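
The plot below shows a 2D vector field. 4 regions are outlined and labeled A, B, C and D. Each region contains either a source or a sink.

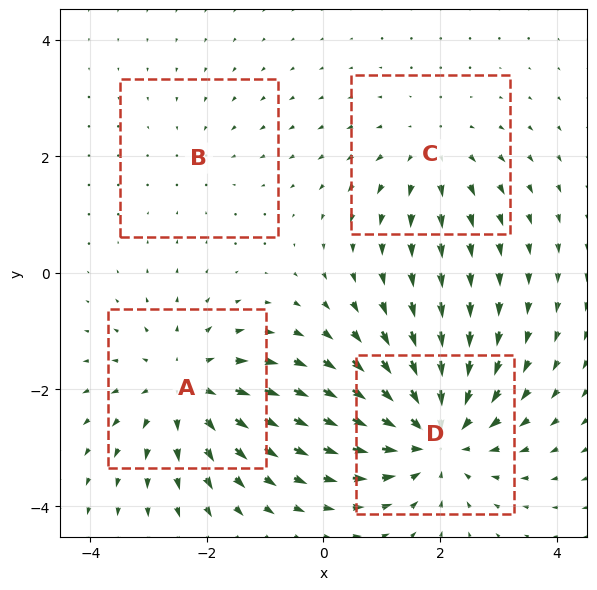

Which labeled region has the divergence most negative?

Divergence at each region's feature centre — A: about +4, B: about -2, C: about +3, D: about -6. Region D is most negative.

D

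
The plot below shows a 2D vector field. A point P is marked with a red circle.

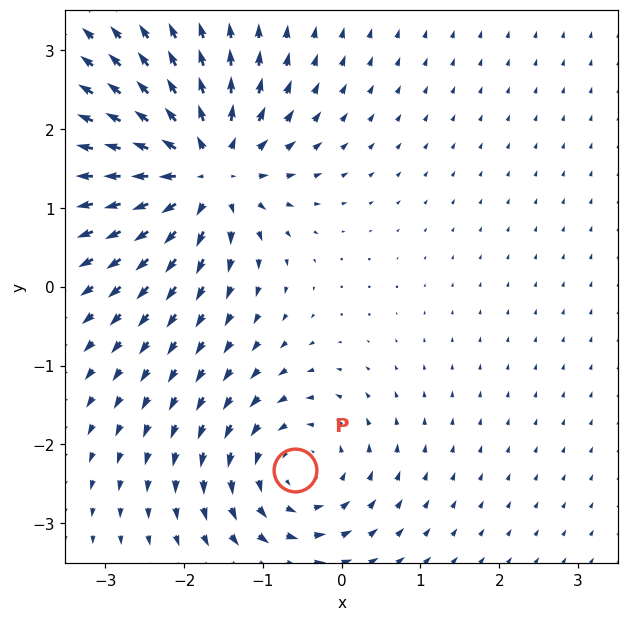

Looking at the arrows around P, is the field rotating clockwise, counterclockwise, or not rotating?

counterclockwise

Near P at (-0.6, -2.3) the arrows circulate counterclockwise. The curl (z-component) there is about +4; positive curl means counterclockwise rotation.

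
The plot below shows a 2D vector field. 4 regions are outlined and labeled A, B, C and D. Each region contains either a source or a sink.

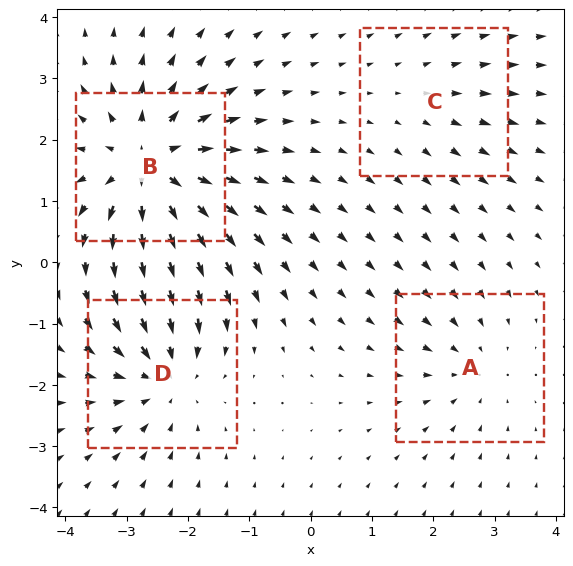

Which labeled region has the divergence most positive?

B

Divergence at each region's feature centre — A: about -3, B: about +7, C: about +2, D: about -5. Region B is most positive.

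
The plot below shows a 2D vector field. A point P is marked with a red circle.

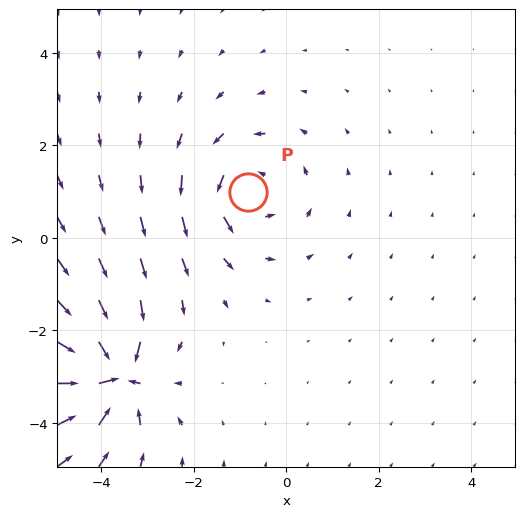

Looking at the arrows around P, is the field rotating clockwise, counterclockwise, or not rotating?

Near P at (-0.8, 1.0) the arrows circulate counterclockwise. The curl (z-component) there is about +3; positive curl means counterclockwise rotation.

counterclockwise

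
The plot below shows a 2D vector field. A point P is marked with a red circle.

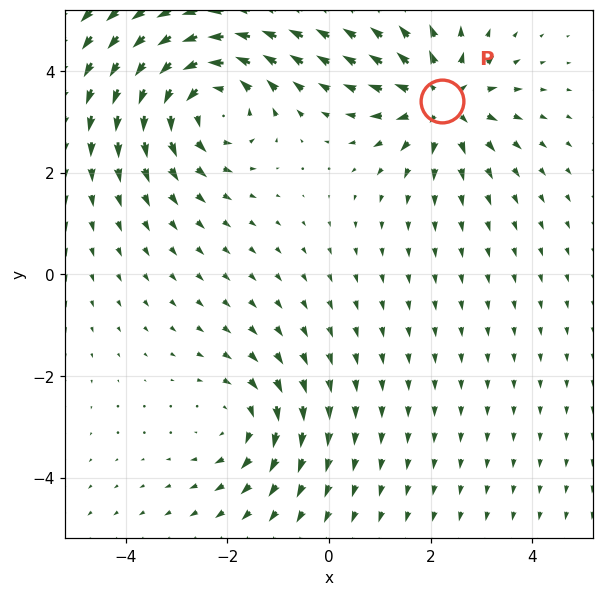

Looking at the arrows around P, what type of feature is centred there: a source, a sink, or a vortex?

source

At P (2.2, 3.4) the arrows spread outward. Divergence about +4, curl ≈0 — positive divergence with near-zero curl is a source.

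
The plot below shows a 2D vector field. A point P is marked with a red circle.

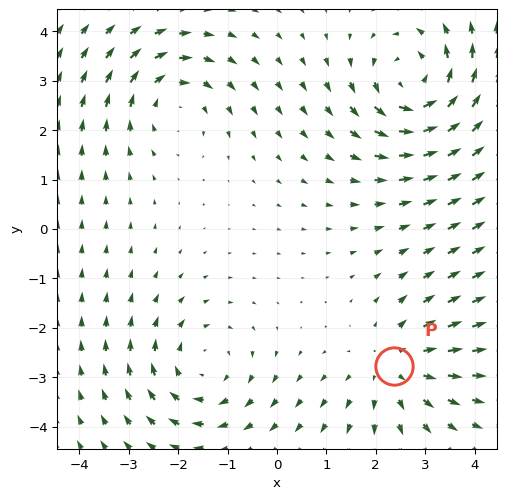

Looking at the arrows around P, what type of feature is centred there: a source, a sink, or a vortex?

At P (2.4, -2.8) the arrows spread outward. Divergence about +3, curl ≈0 — positive divergence with near-zero curl is a source.

source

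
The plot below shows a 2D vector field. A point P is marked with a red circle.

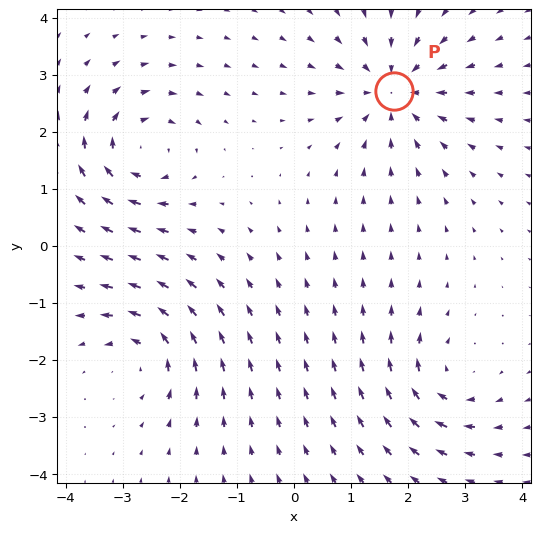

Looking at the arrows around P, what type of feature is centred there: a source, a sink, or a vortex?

sink

At P (1.8, 2.7) the arrows converge inward. Divergence about -5, curl ≈0 — negative divergence with near-zero curl is a sink.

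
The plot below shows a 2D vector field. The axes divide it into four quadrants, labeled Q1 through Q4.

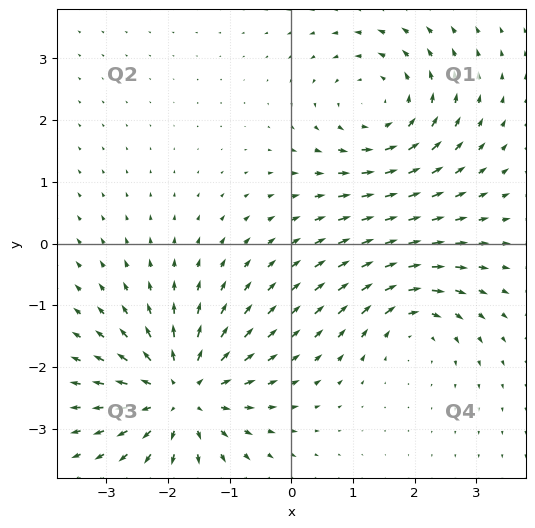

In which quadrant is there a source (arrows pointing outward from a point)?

Q3

The source sits at approximately (-1.8, -2.4), which lies in quadrant Q3. The divergence there is about +5, positive as expected for a source.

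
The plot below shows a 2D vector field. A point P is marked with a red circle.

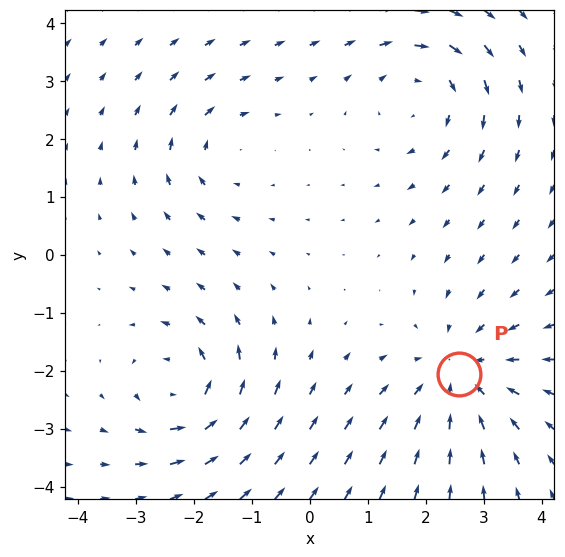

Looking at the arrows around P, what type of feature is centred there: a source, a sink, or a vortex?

At P (2.6, -2.1) the arrows converge inward. Divergence about -4, curl ≈0 — negative divergence with near-zero curl is a sink.

sink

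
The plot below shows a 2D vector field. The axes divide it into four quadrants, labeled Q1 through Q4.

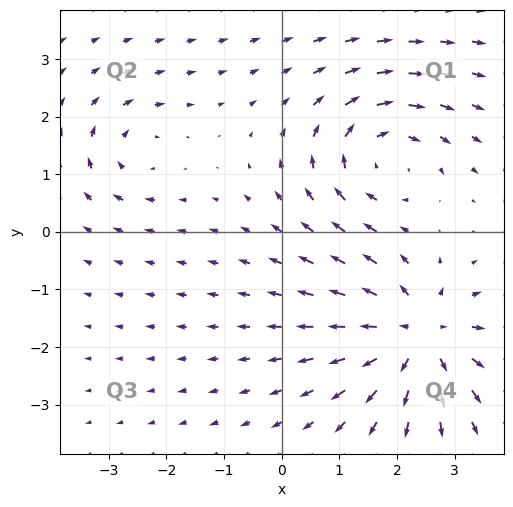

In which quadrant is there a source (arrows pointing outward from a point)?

The source sits at approximately (2.4, -1.8), which lies in quadrant Q4. The divergence there is about +5, positive as expected for a source.

Q4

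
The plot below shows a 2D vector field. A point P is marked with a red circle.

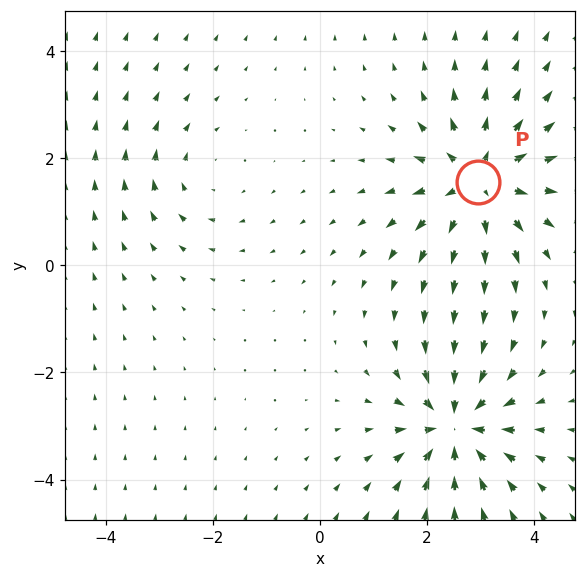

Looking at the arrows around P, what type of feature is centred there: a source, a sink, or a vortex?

source

At P (3.0, 1.6) the arrows spread outward. Divergence about +5, curl ≈0 — positive divergence with near-zero curl is a source.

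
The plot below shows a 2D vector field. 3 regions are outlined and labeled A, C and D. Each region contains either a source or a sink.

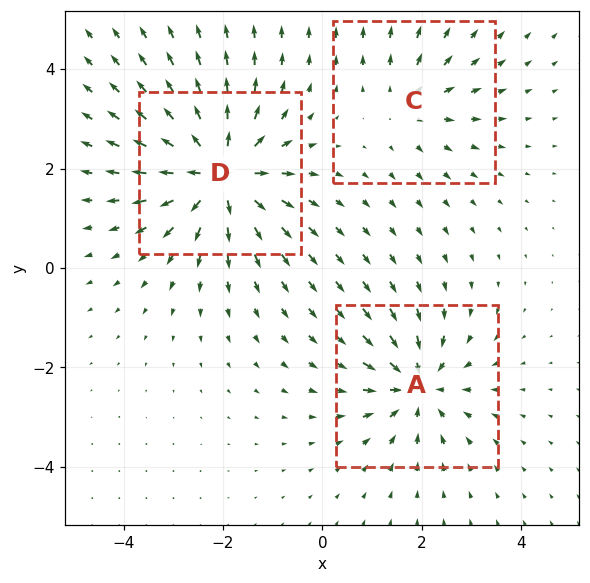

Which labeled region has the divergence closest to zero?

C

Divergence at each region's feature centre — A: about -4, C: about +2, D: about +5. Region C is closest to zero.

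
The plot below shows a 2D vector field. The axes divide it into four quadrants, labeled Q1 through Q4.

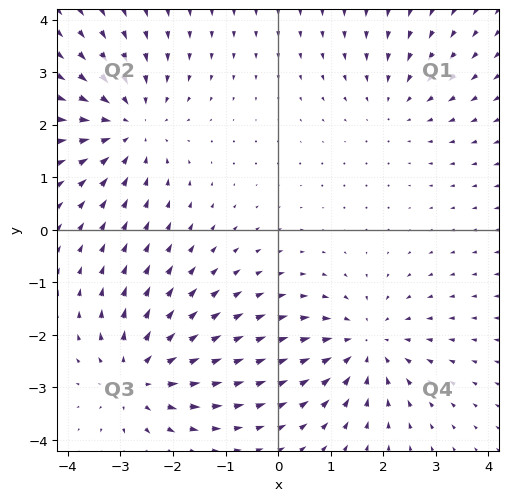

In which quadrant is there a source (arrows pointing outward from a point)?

The source sits at approximately (-2.6, -2.8), which lies in quadrant Q3. The divergence there is about +5, positive as expected for a source.

Q3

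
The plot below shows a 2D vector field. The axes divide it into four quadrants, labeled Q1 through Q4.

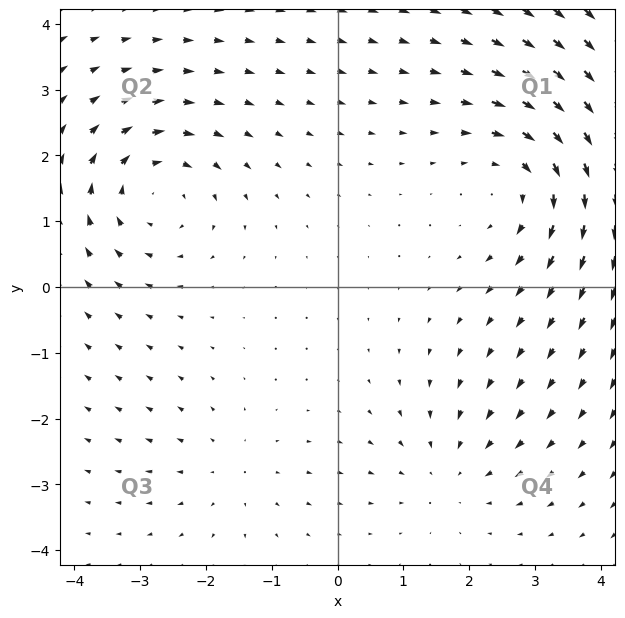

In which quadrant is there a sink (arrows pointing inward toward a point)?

Q4

The sink sits at approximately (1.7, -2.8), which lies in quadrant Q4. The divergence there is about -3, negative as expected for a sink.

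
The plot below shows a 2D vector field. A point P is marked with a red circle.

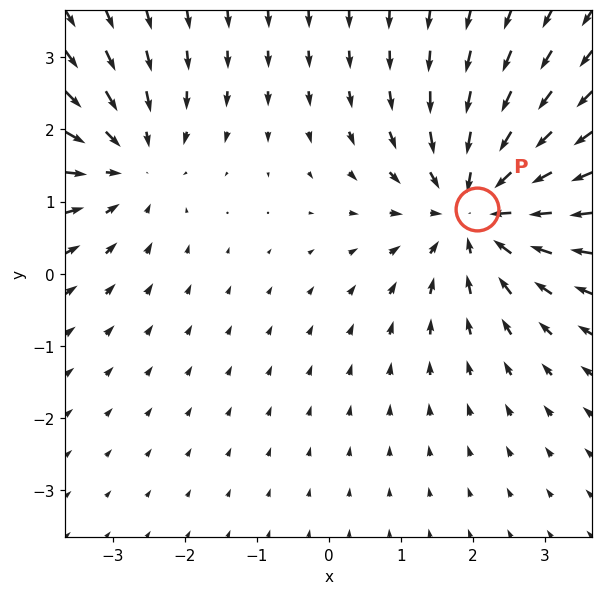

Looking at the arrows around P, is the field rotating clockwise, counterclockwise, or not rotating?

Near P at (2.0, 0.9) the arrows show no circulation. The curl there is ≈0.

not rotating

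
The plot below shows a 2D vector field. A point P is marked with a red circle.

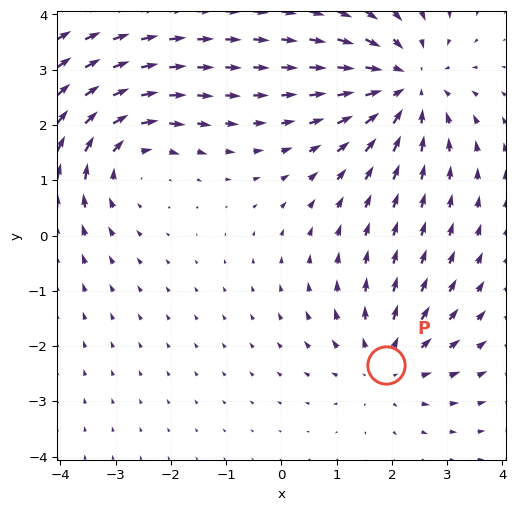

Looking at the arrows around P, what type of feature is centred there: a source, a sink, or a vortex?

At P (1.9, -2.3) the arrows spread outward. Divergence about +3, curl ≈0 — positive divergence with near-zero curl is a source.

source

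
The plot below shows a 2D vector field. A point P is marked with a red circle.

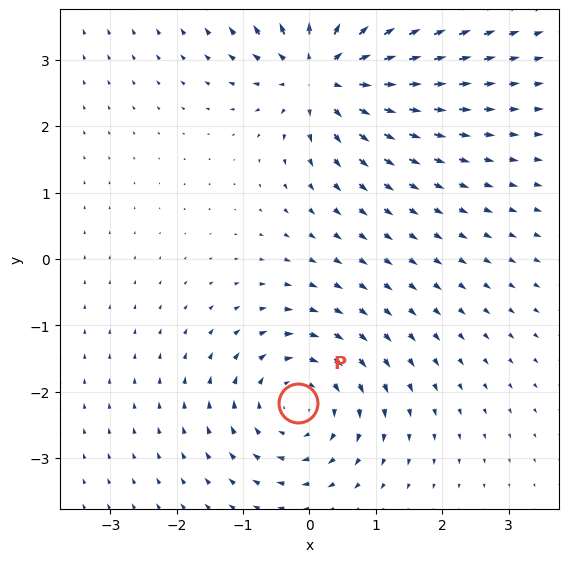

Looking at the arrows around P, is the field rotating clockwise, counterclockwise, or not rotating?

clockwise

Near P at (-0.2, -2.2) the arrows circulate clockwise. The curl (z-component) there is about -4; negative curl means clockwise rotation.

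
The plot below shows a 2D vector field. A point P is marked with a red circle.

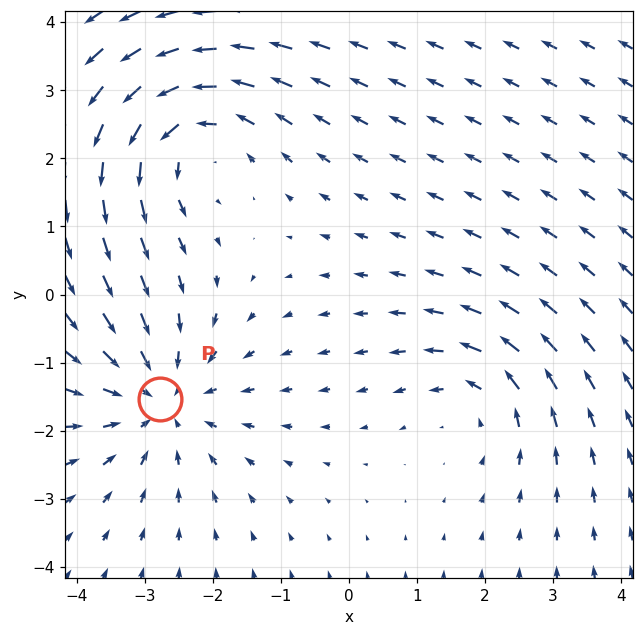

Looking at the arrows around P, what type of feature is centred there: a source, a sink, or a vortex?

sink

At P (-2.8, -1.5) the arrows converge inward. Divergence about -4, curl ≈0 — negative divergence with near-zero curl is a sink.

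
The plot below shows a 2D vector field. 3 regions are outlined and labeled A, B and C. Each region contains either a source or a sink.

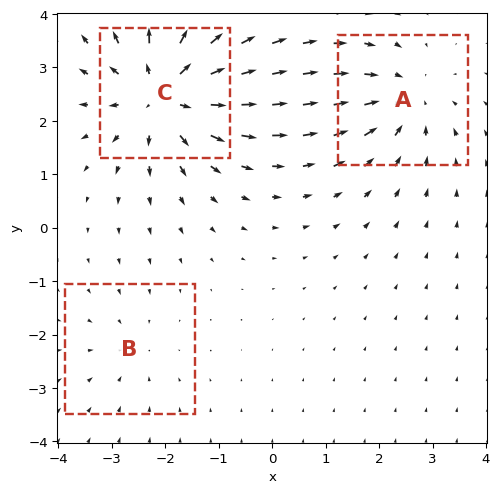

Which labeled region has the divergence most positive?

Divergence at each region's feature centre — A: about -3, B: about -2, C: about +5. Region C is most positive.

C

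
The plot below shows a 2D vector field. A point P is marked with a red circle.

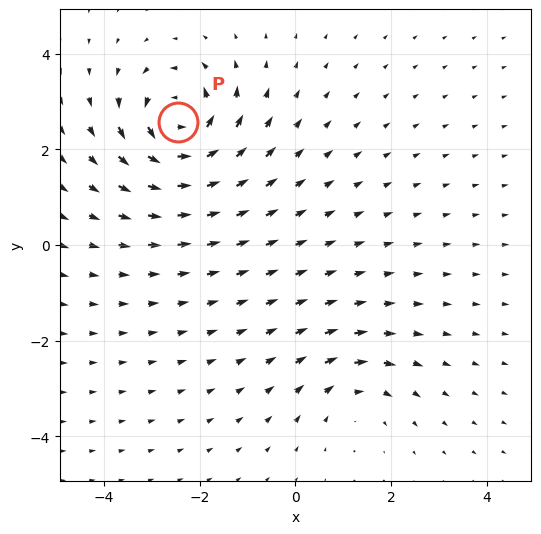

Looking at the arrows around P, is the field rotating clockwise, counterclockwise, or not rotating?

Near P at (-2.4, 2.6) the arrows circulate counterclockwise. The curl (z-component) there is about +6; positive curl means counterclockwise rotation.

counterclockwise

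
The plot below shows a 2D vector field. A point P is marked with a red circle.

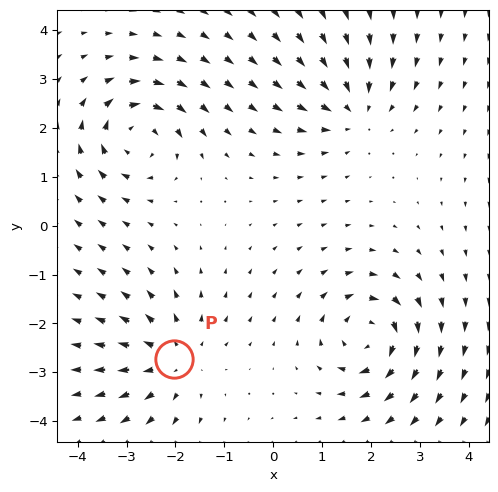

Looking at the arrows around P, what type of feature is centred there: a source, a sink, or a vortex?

source

At P (-2.0, -2.7) the arrows spread outward. Divergence about +4, curl ≈0 — positive divergence with near-zero curl is a source.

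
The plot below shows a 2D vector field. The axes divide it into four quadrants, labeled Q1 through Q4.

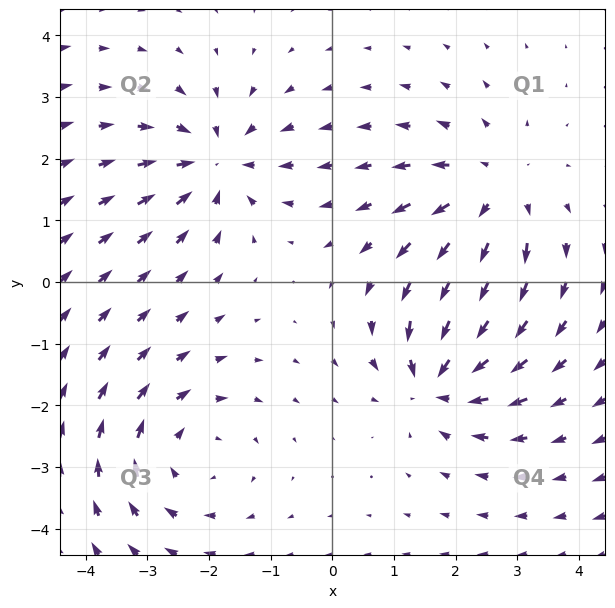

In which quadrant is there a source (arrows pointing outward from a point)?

Q1

The source sits at approximately (2.6, 1.4), which lies in quadrant Q1. The divergence there is about +4, positive as expected for a source.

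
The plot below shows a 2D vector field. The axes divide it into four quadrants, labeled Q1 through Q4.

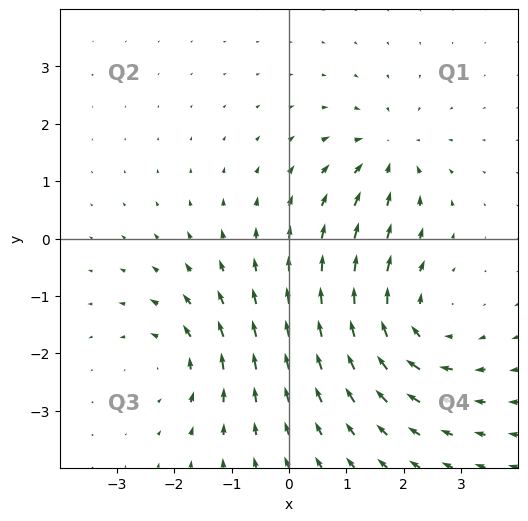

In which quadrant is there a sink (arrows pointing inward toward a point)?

The sink sits at approximately (1.7, 1.5), which lies in quadrant Q1. The divergence there is about -4, negative as expected for a sink.

Q1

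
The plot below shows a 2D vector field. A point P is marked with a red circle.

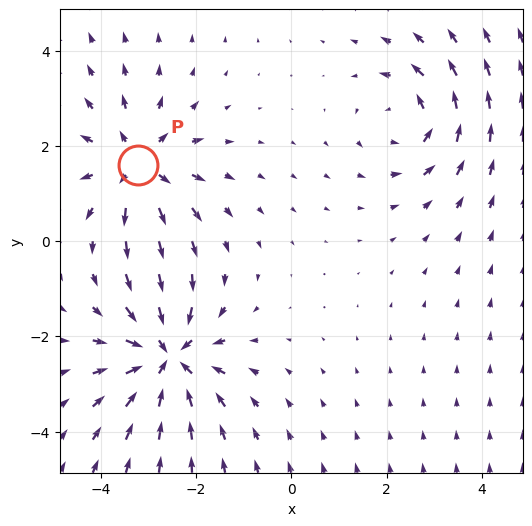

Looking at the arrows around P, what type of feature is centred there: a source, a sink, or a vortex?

At P (-3.2, 1.6) the arrows spread outward. Divergence about +4, curl ≈0 — positive divergence with near-zero curl is a source.

source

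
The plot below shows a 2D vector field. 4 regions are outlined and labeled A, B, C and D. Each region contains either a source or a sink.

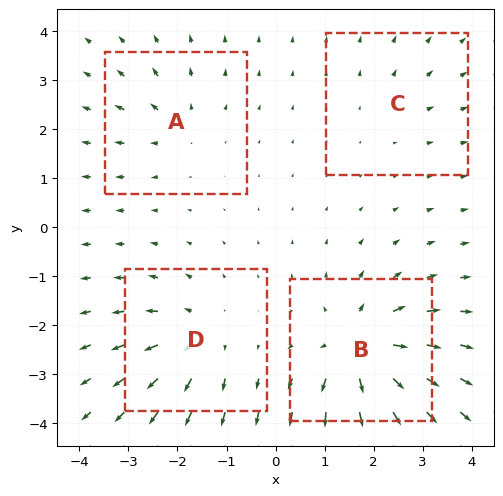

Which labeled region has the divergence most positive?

Divergence at each region's feature centre — A: about +3, B: about +7, C: about +2, D: about +5. Region B is most positive.

B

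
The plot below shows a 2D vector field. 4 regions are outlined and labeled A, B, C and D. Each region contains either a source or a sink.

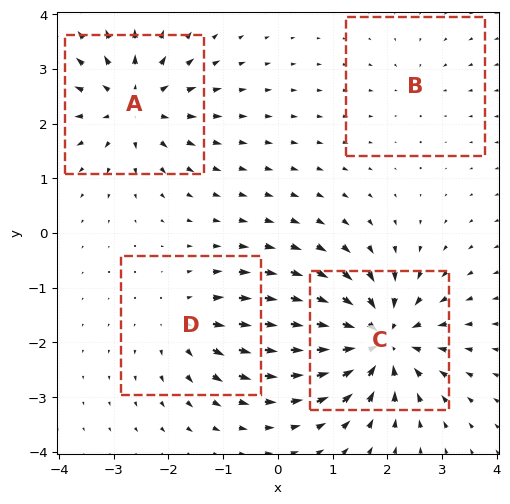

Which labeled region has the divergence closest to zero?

Divergence at each region's feature centre — A: about +6, B: about -2, C: about -8, D: about +4. Region B is closest to zero.

B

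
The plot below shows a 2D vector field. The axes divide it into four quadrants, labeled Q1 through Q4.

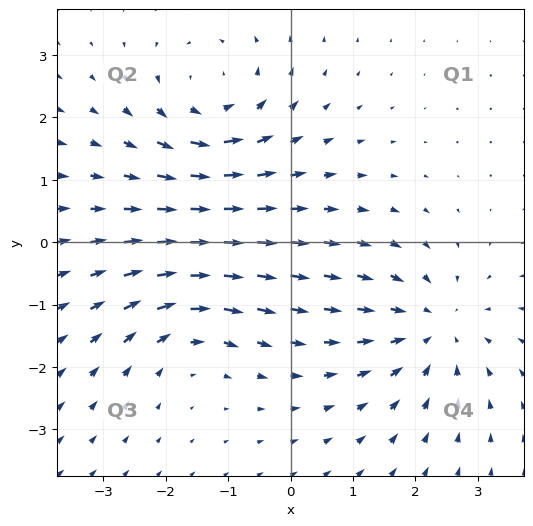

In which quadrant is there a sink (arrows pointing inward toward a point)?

The sink sits at approximately (2.3, -1.4), which lies in quadrant Q4. The divergence there is about -4, negative as expected for a sink.

Q4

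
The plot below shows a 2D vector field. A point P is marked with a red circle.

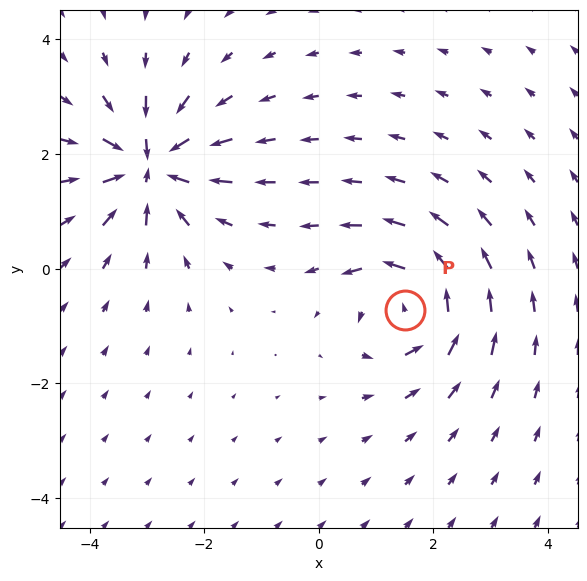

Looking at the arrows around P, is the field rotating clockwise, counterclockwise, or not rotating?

Near P at (1.5, -0.7) the arrows circulate counterclockwise. The curl (z-component) there is about +5; positive curl means counterclockwise rotation.

counterclockwise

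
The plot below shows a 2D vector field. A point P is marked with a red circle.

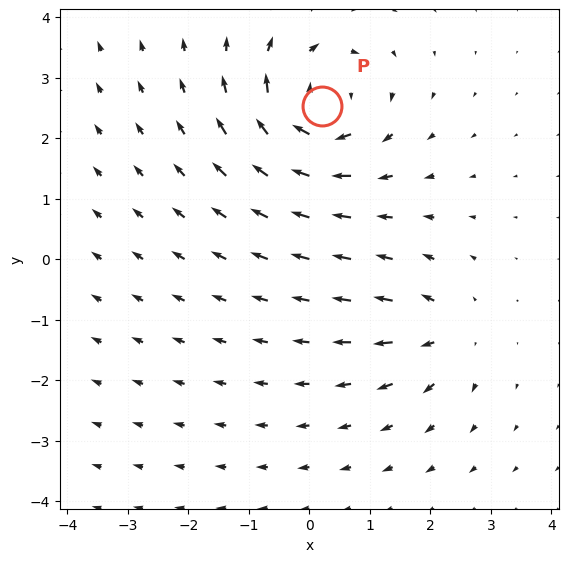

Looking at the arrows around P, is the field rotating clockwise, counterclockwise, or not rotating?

clockwise

Near P at (0.2, 2.5) the arrows circulate clockwise. The curl (z-component) there is about -6; negative curl means clockwise rotation.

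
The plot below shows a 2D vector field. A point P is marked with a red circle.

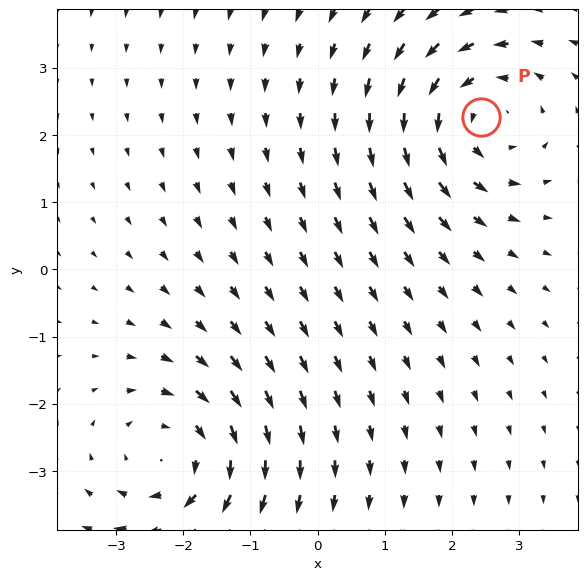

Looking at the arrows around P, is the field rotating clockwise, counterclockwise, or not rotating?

Near P at (2.4, 2.3) the arrows circulate counterclockwise. The curl (z-component) there is about +3; positive curl means counterclockwise rotation.

counterclockwise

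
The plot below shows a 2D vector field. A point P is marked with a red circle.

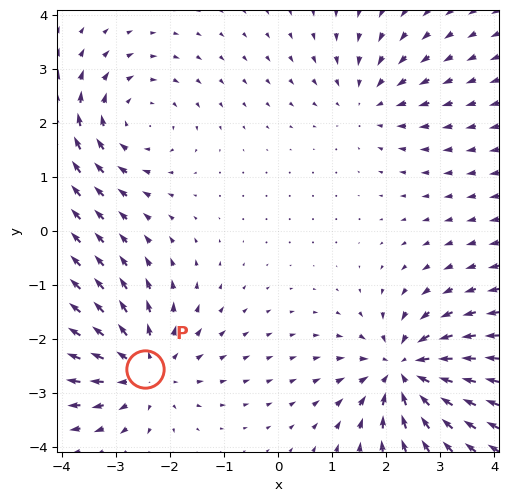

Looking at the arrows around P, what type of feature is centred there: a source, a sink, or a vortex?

source

At P (-2.5, -2.6) the arrows spread outward. Divergence about +4, curl ≈0 — positive divergence with near-zero curl is a source.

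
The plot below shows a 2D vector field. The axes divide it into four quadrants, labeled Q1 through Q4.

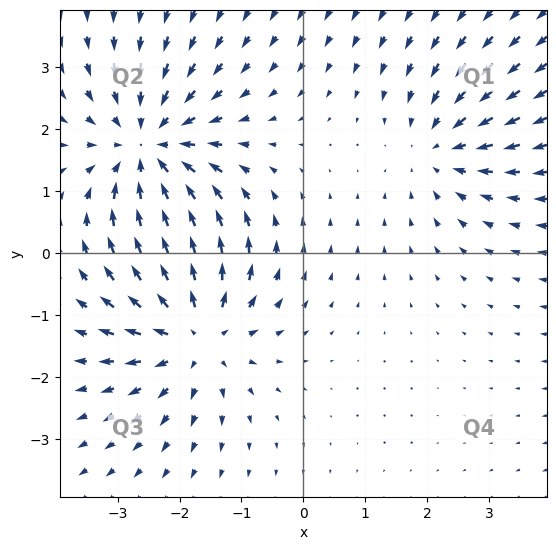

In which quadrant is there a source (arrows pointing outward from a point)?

Q3

The source sits at approximately (-1.7, -1.3), which lies in quadrant Q3. The divergence there is about +4, positive as expected for a source.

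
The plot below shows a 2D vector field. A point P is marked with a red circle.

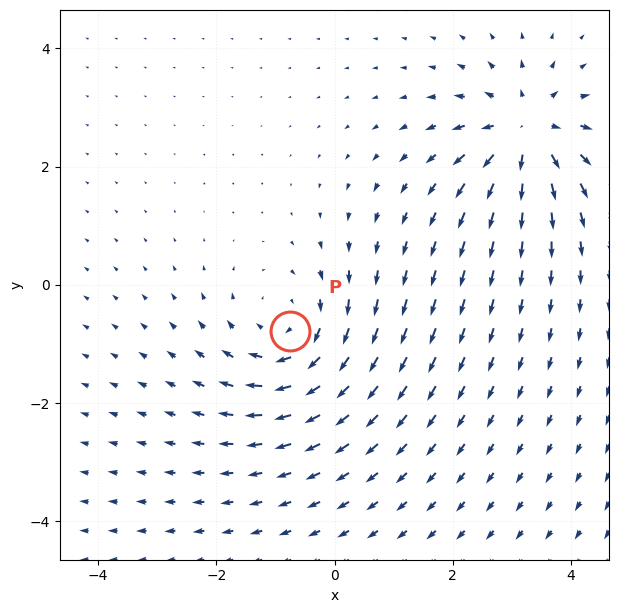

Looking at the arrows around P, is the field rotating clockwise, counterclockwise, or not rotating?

Near P at (-0.7, -0.8) the arrows circulate clockwise. The curl (z-component) there is about -4; negative curl means clockwise rotation.

clockwise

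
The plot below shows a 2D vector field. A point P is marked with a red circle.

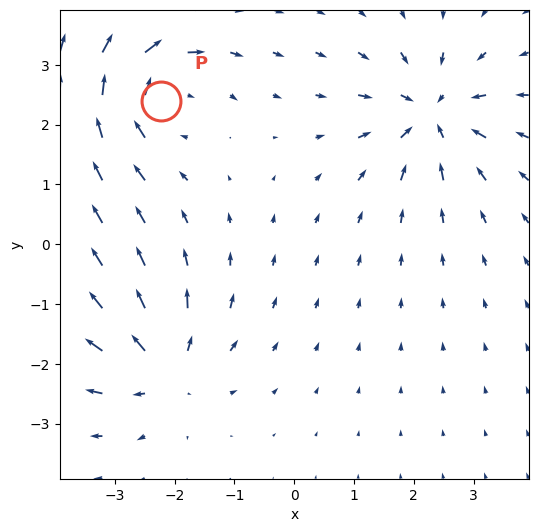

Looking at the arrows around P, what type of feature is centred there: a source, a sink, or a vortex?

At P (-2.2, 2.4) the arrows circulate clockwise. Divergence ≈0, curl about -6 — near-zero divergence with nonzero curl is a vortex.

vortex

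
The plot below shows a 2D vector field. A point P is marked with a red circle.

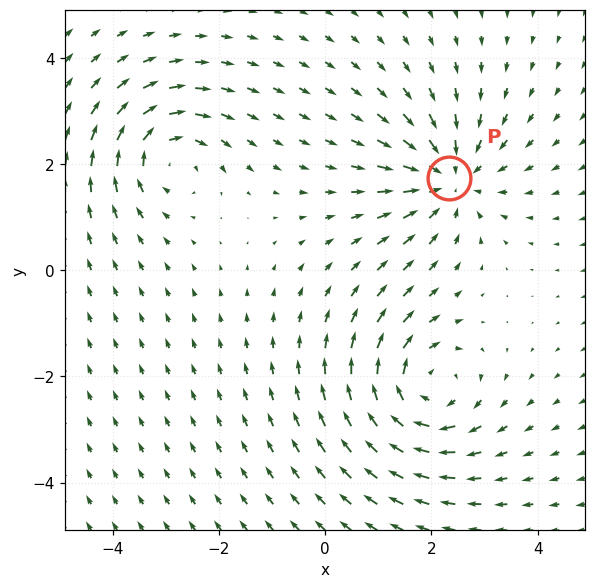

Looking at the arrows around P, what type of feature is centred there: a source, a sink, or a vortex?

sink

At P (2.3, 1.7) the arrows converge inward. Divergence about -5, curl ≈0 — negative divergence with near-zero curl is a sink.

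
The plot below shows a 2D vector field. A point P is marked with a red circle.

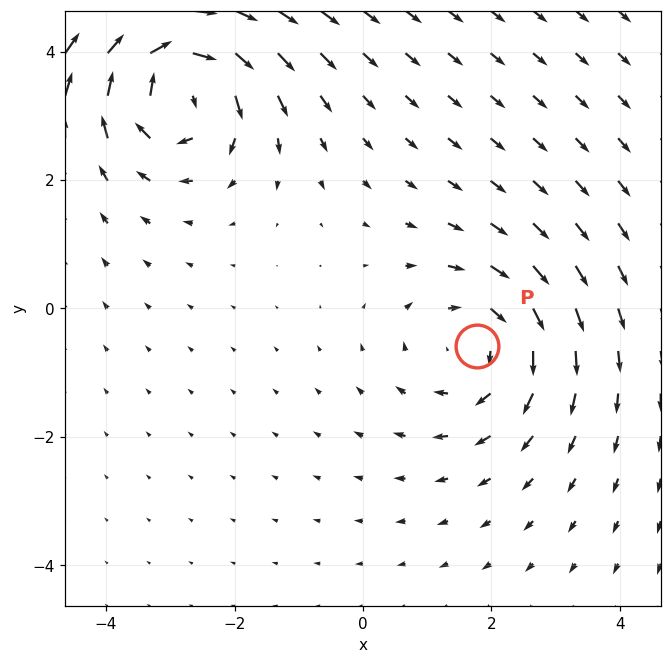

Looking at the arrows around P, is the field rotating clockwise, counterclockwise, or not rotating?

clockwise

Near P at (1.8, -0.6) the arrows circulate clockwise. The curl (z-component) there is about -2; negative curl means clockwise rotation.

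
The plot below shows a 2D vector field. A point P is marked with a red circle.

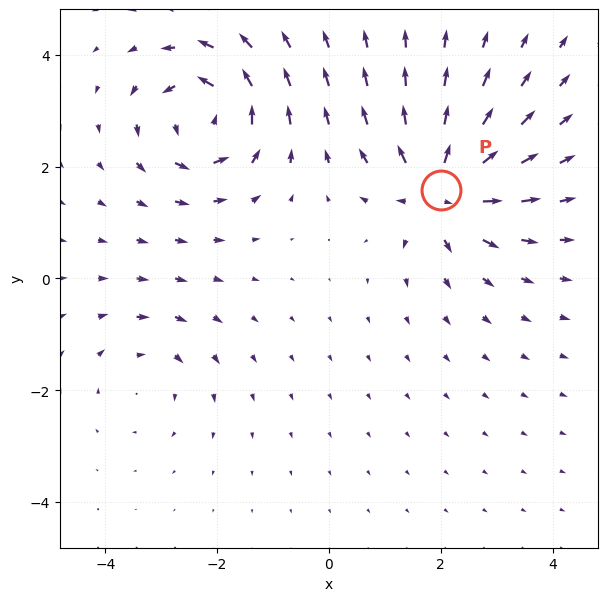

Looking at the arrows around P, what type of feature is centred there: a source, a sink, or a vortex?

source

At P (2.0, 1.6) the arrows spread outward. Divergence about +7, curl ≈0 — positive divergence with near-zero curl is a source.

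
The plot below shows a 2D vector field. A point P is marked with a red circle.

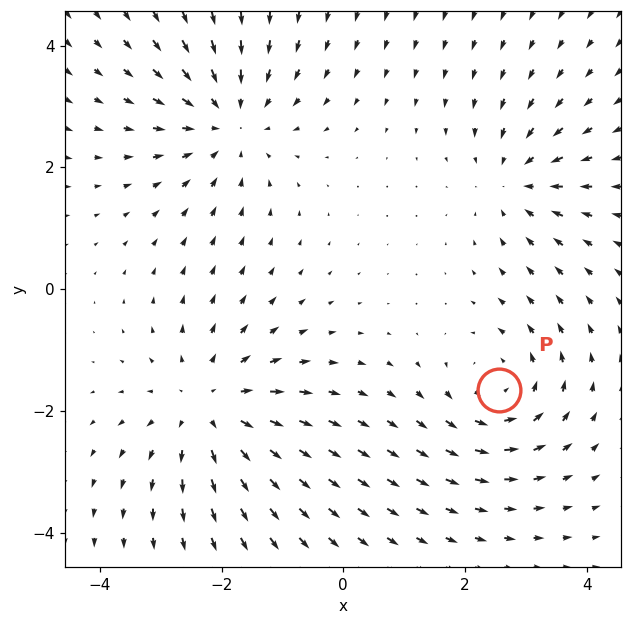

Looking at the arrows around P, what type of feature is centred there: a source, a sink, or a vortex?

vortex

At P (2.6, -1.7) the arrows circulate counterclockwise. Divergence ≈0, curl about +4 — near-zero divergence with nonzero curl is a vortex.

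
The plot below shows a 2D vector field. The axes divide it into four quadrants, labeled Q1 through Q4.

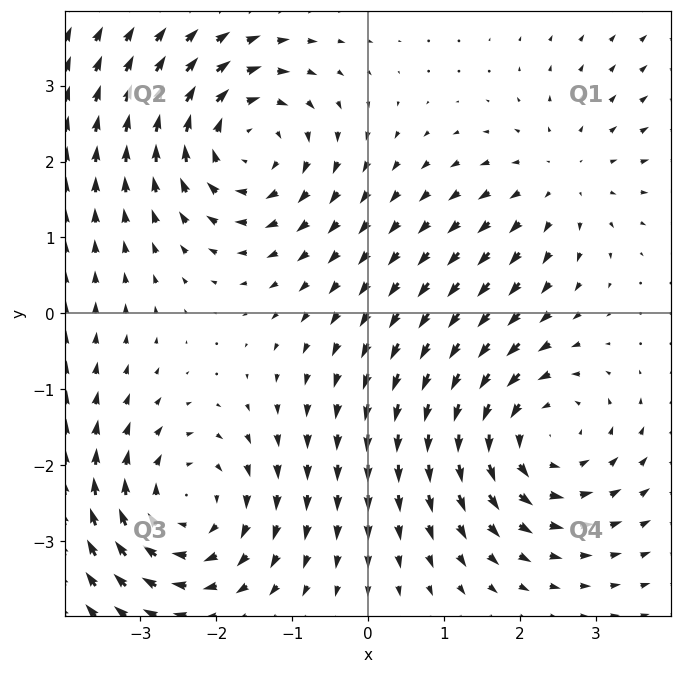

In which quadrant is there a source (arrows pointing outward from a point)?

Q1

The source sits at approximately (2.6, 1.8), which lies in quadrant Q1. The divergence there is about +2, positive as expected for a source.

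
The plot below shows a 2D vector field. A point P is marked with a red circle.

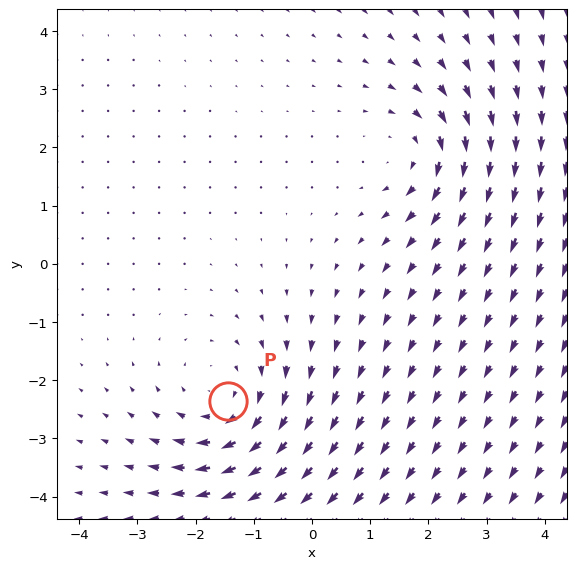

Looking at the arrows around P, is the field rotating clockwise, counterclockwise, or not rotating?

Near P at (-1.4, -2.4) the arrows circulate clockwise. The curl (z-component) there is about -3; negative curl means clockwise rotation.

clockwise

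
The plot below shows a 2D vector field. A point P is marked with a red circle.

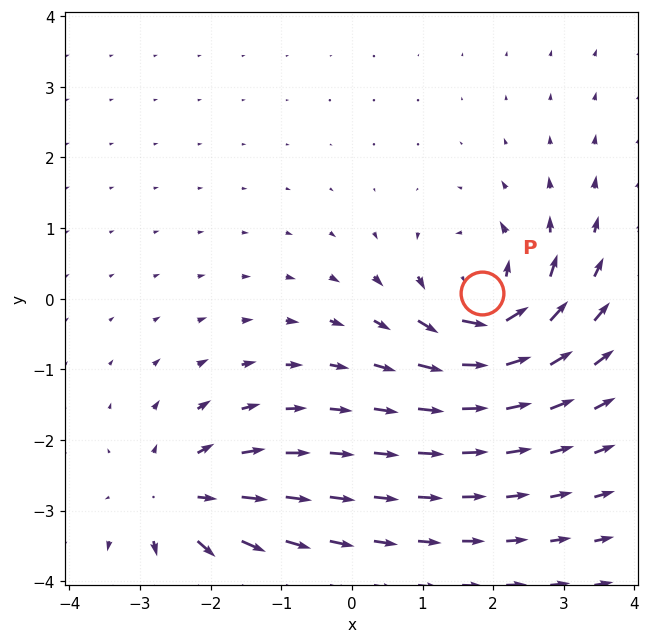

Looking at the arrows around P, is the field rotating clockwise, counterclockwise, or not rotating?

Near P at (1.8, 0.1) the arrows circulate counterclockwise. The curl (z-component) there is about +5; positive curl means counterclockwise rotation.

counterclockwise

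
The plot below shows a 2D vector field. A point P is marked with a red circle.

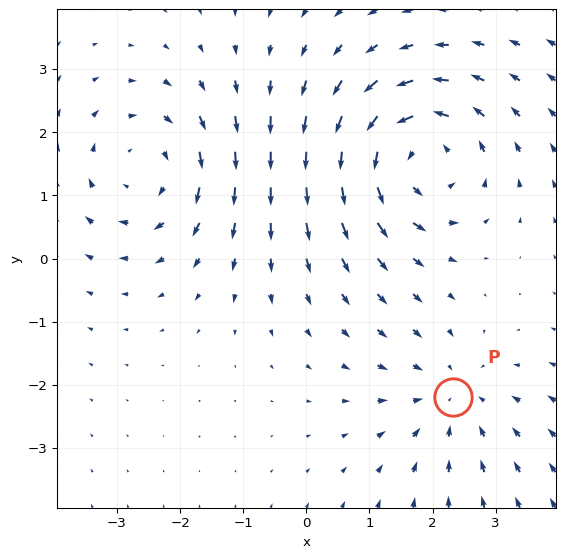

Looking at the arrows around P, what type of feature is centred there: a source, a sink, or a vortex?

At P (2.3, -2.2) the arrows converge inward. Divergence about -2, curl ≈0 — negative divergence with near-zero curl is a sink.

sink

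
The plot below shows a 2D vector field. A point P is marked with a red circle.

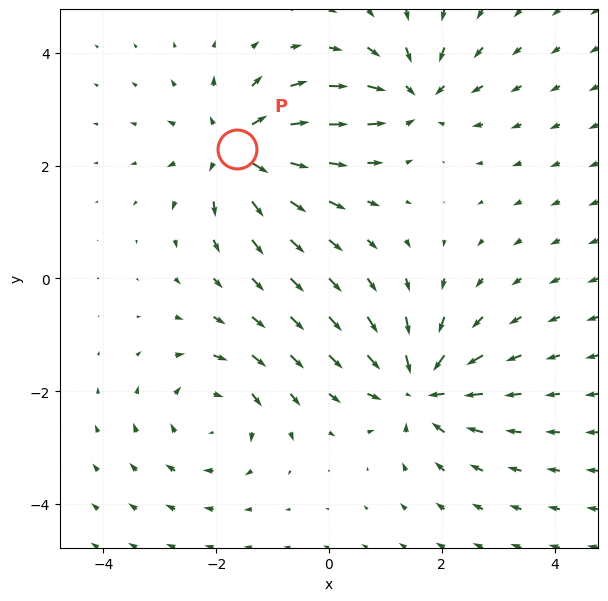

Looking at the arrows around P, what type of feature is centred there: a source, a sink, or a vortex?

At P (-1.6, 2.3) the arrows spread outward. Divergence about +6, curl ≈0 — positive divergence with near-zero curl is a source.

source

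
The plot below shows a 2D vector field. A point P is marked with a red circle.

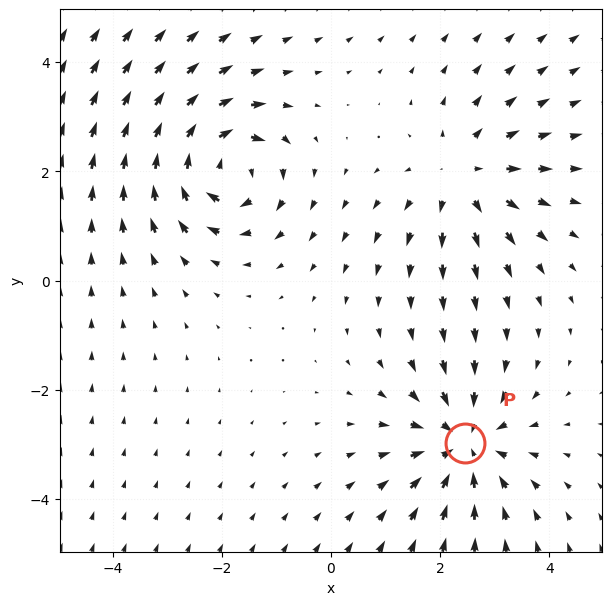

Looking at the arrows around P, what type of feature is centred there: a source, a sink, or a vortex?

At P (2.5, -3.0) the arrows converge inward. Divergence about -4, curl ≈0 — negative divergence with near-zero curl is a sink.

sink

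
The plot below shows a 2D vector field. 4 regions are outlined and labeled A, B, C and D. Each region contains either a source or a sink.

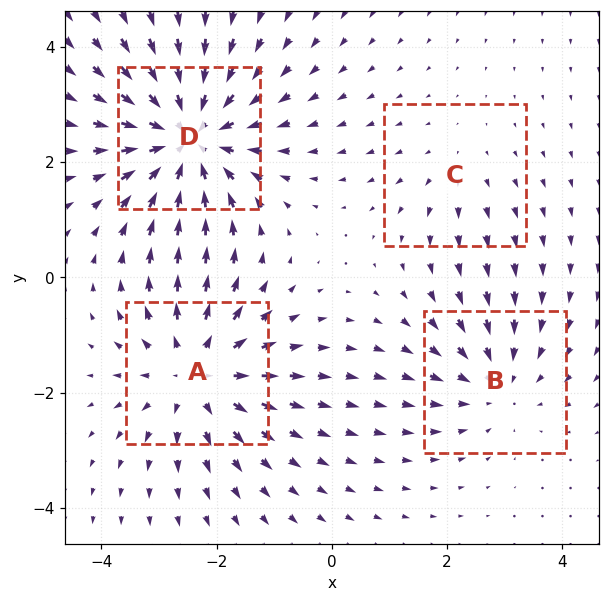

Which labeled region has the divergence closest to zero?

Divergence at each region's feature centre — A: about +4, B: about -3, C: about +2, D: about -6. Region C is closest to zero.

C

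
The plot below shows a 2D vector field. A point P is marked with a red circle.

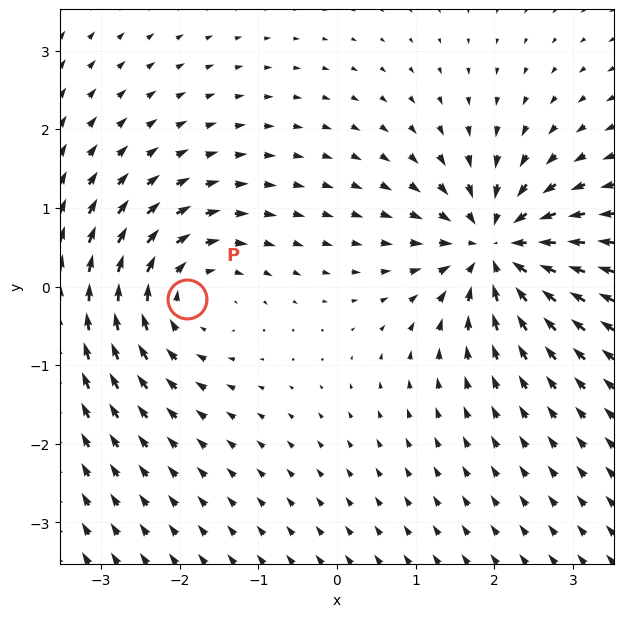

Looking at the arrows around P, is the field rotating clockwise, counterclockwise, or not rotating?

Near P at (-1.9, -0.2) the arrows circulate clockwise. The curl (z-component) there is about -4; negative curl means clockwise rotation.

clockwise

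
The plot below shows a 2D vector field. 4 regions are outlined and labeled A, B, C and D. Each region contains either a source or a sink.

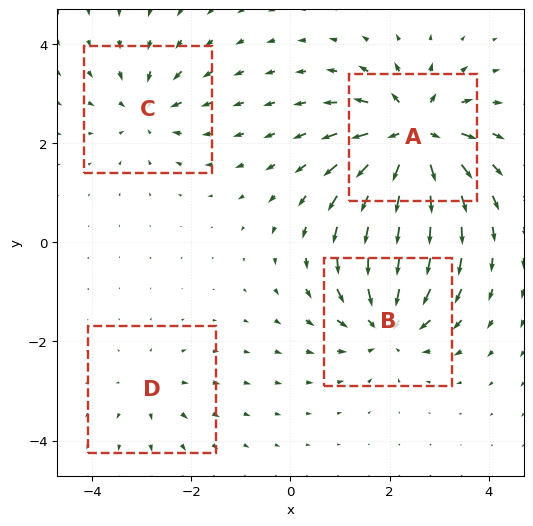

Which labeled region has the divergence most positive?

Divergence at each region's feature centre — A: about +8, B: about -6, C: about -4, D: about +3. Region A is most positive.

A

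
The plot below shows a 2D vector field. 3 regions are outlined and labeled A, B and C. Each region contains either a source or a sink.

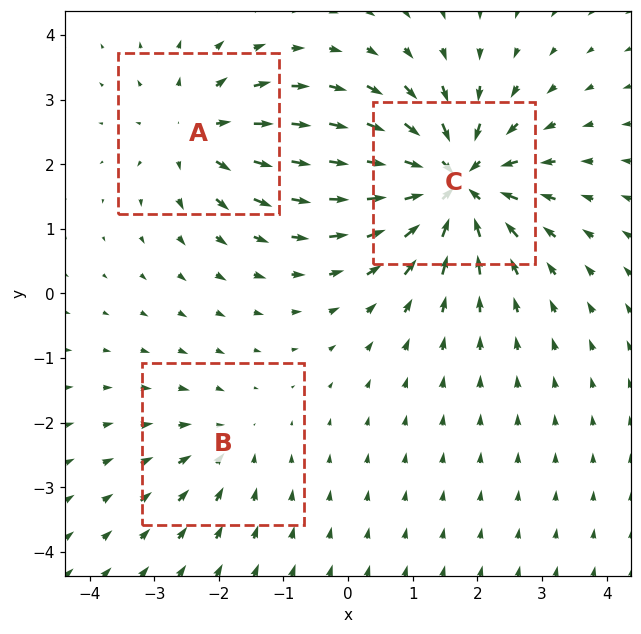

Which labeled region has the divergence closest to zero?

Divergence at each region's feature centre — A: about +3, B: about -2, C: about -6. Region B is closest to zero.

B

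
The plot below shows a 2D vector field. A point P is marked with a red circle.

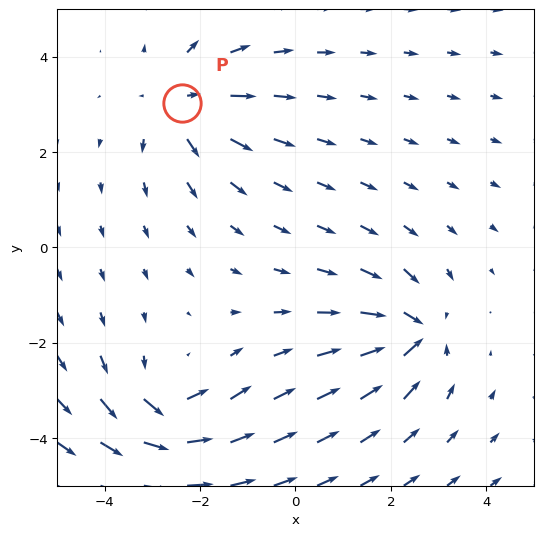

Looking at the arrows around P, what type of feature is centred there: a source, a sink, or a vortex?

source

At P (-2.4, 3.0) the arrows spread outward. Divergence about +3, curl ≈0 — positive divergence with near-zero curl is a source.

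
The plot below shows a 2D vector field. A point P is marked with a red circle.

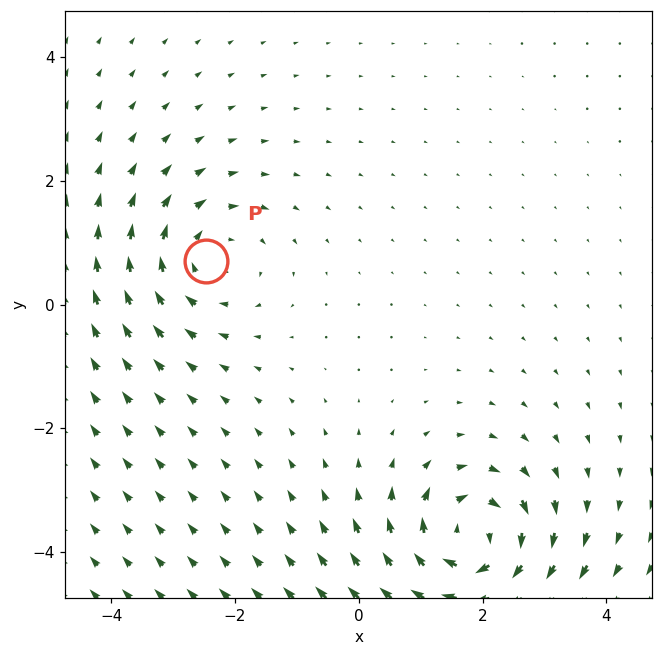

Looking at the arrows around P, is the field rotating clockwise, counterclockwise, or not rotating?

clockwise

Near P at (-2.5, 0.7) the arrows circulate clockwise. The curl (z-component) there is about -3; negative curl means clockwise rotation.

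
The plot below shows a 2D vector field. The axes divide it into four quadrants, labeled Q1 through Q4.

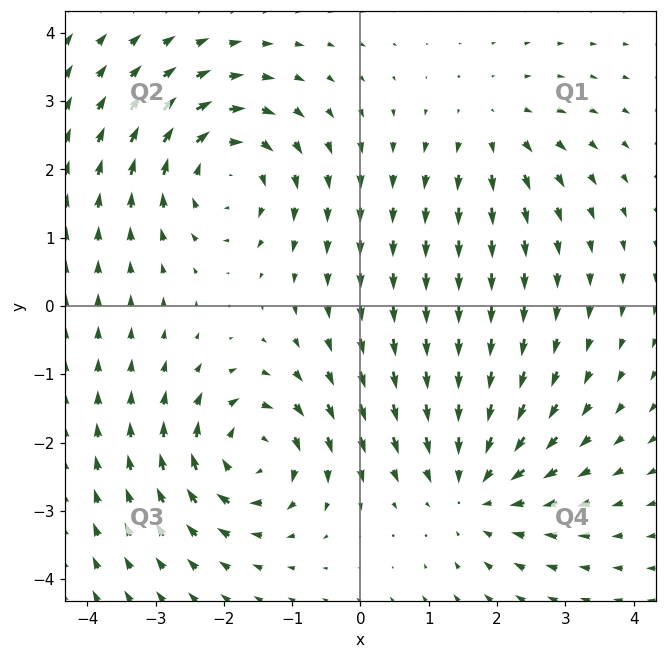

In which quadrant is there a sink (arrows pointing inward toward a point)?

The sink sits at approximately (1.7, -2.7), which lies in quadrant Q4. The divergence there is about -4, negative as expected for a sink.

Q4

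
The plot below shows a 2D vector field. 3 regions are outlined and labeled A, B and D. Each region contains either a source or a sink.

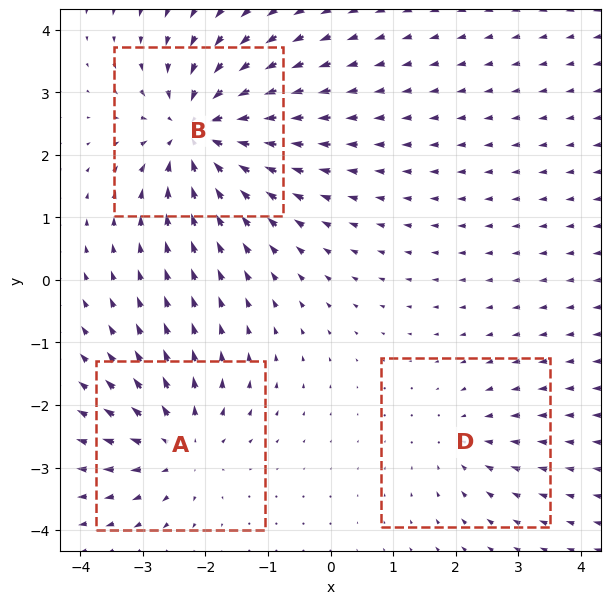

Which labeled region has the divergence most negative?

Divergence at each region's feature centre — A: about +4, B: about -6, D: about -2. Region B is most negative.

B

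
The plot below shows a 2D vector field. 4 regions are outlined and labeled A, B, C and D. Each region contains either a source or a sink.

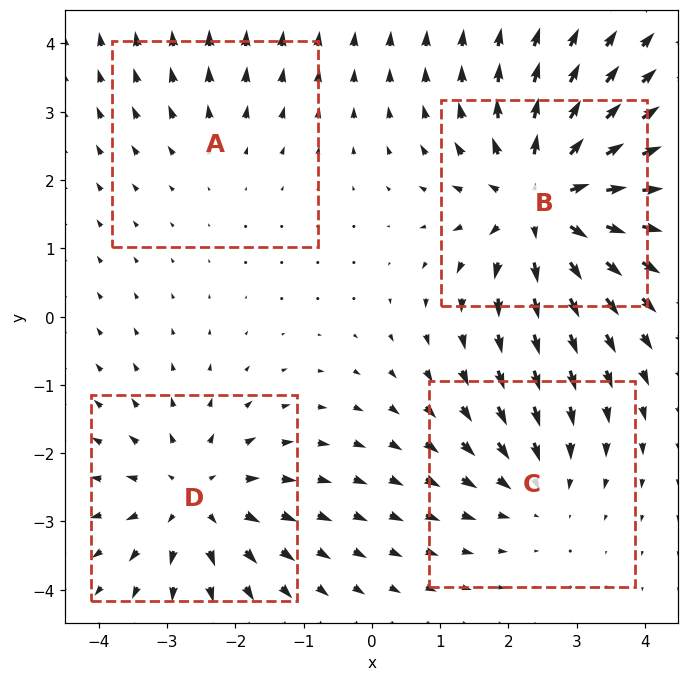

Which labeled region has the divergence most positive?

B

Divergence at each region's feature centre — A: about +2, B: about +7, C: about -3, D: about +4. Region B is most positive.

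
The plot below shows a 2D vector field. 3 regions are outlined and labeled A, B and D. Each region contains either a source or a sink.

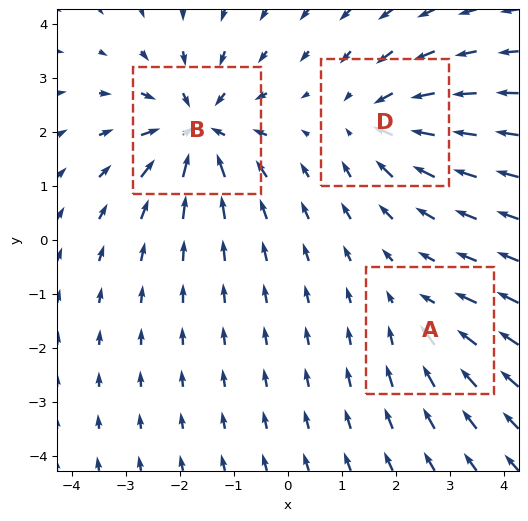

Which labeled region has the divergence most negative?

B

Divergence at each region's feature centre — A: about -2, B: about -5, D: about -4. Region B is most negative.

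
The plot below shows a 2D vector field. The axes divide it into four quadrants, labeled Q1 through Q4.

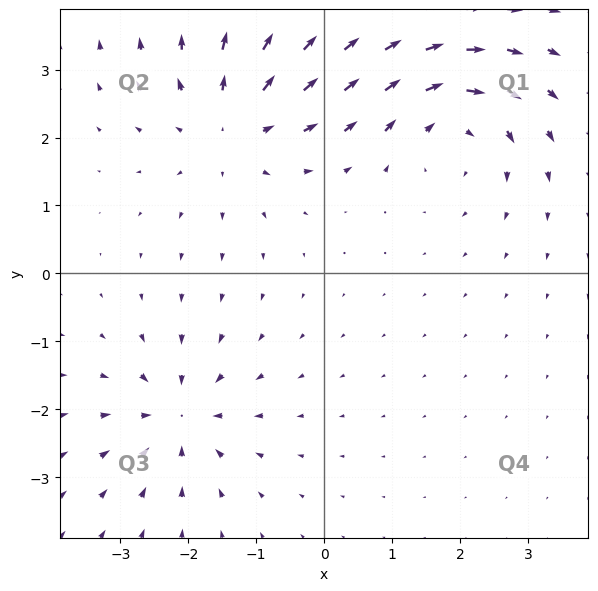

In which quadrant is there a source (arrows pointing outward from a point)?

The source sits at approximately (-1.3, 2.2), which lies in quadrant Q2. The divergence there is about +4, positive as expected for a source.

Q2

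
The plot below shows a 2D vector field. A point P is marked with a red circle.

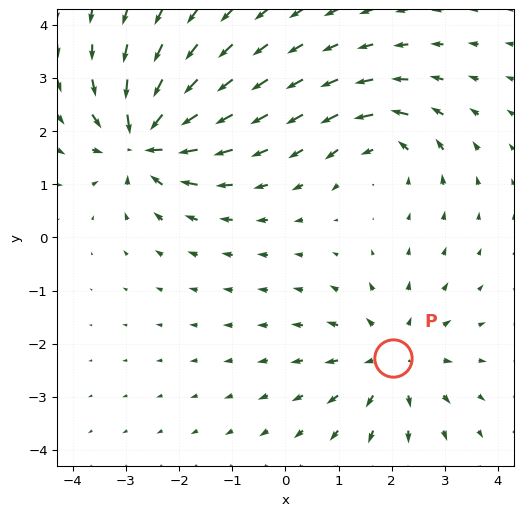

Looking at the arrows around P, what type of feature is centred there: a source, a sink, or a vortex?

At P (2.0, -2.3) the arrows spread outward. Divergence about +4, curl ≈0 — positive divergence with near-zero curl is a source.

source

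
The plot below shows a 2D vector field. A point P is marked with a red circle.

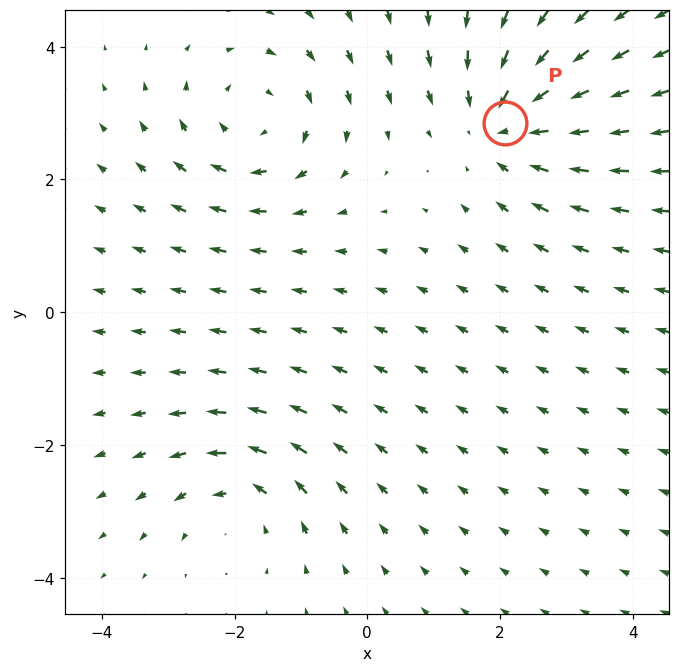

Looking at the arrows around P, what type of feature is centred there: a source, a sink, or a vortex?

sink

At P (2.1, 2.8) the arrows converge inward. Divergence about -4, curl ≈0 — negative divergence with near-zero curl is a sink.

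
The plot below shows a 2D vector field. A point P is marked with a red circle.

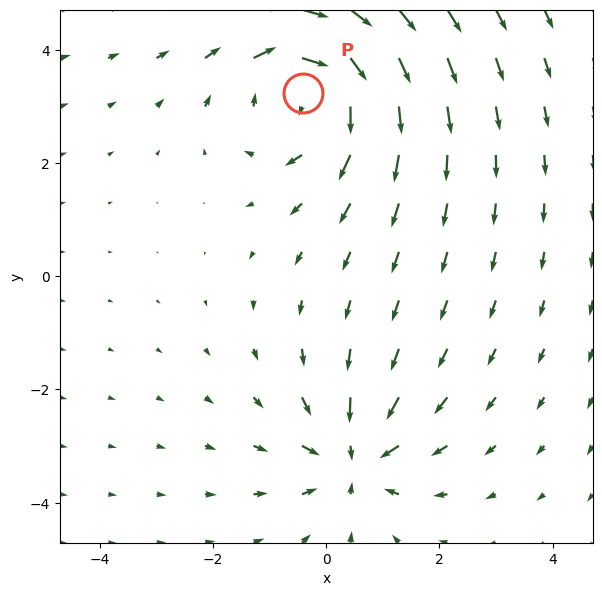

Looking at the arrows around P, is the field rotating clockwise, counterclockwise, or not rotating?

Near P at (-0.4, 3.2) the arrows circulate clockwise. The curl (z-component) there is about -3; negative curl means clockwise rotation.

clockwise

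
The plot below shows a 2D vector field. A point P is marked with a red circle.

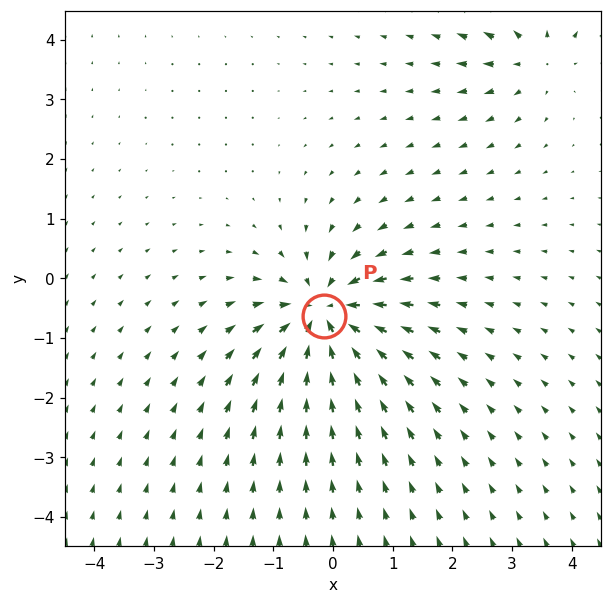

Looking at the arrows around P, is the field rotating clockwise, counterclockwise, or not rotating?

Near P at (-0.1, -0.6) the arrows show no circulation. The curl there is ≈0.

not rotating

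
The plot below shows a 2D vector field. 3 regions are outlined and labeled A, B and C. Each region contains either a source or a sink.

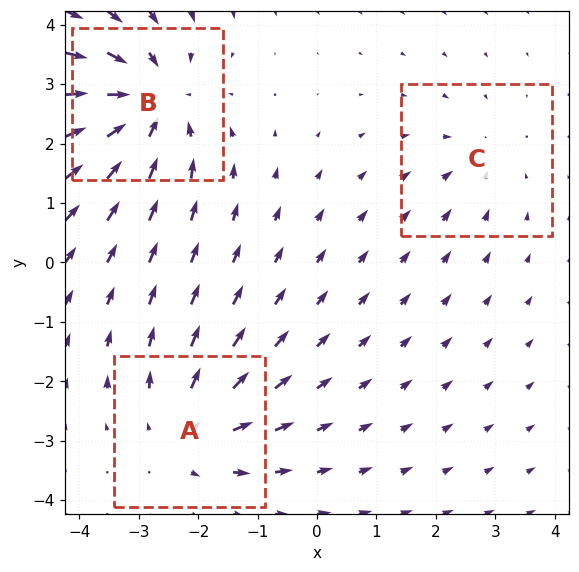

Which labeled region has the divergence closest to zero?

Divergence at each region's feature centre — A: about +3, B: about -4, C: about -2. Region C is closest to zero.

C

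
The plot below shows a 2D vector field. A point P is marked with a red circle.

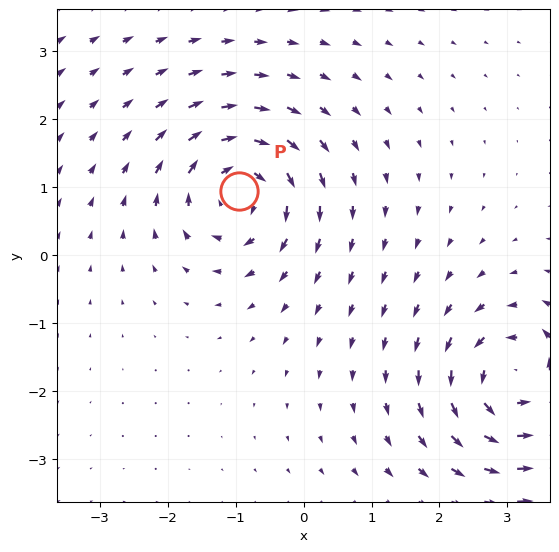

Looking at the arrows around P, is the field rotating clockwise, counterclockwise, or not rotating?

clockwise

Near P at (-1.0, 0.9) the arrows circulate clockwise. The curl (z-component) there is about -6; negative curl means clockwise rotation.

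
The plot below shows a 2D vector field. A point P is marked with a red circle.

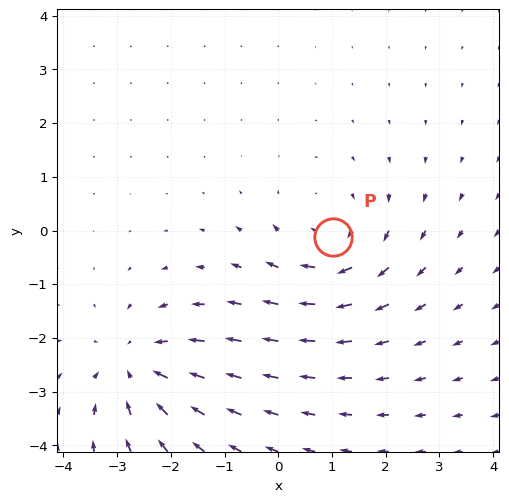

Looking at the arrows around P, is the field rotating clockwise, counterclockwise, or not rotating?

clockwise

Near P at (1.0, -0.1) the arrows circulate clockwise. The curl (z-component) there is about -4; negative curl means clockwise rotation.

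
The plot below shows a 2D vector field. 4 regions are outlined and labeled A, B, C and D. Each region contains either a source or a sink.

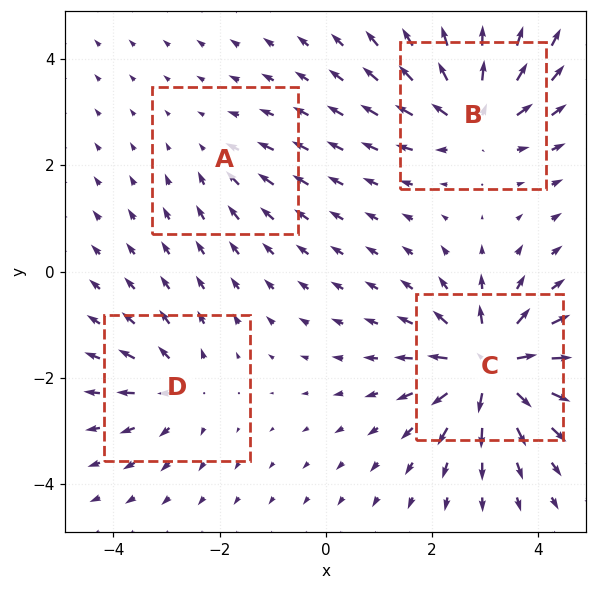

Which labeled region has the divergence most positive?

C

Divergence at each region's feature centre — A: about -3, B: about +7, C: about +9, D: about +4. Region C is most positive.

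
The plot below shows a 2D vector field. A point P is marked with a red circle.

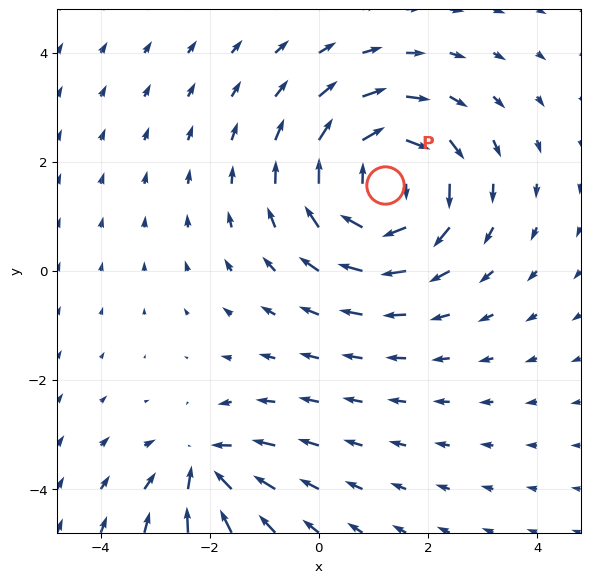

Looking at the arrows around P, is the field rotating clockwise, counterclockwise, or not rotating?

Near P at (1.2, 1.6) the arrows circulate clockwise. The curl (z-component) there is about -5; negative curl means clockwise rotation.

clockwise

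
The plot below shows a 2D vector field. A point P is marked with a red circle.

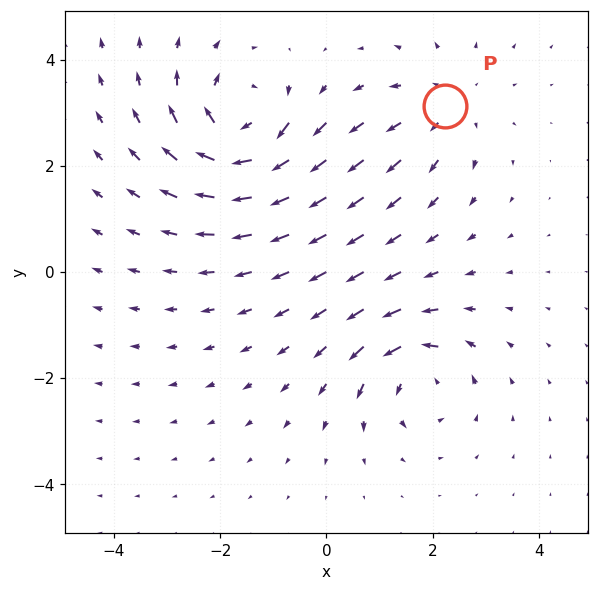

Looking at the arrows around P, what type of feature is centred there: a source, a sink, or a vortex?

At P (2.2, 3.1) the arrows spread outward. Divergence about +2, curl ≈0 — positive divergence with near-zero curl is a source.

source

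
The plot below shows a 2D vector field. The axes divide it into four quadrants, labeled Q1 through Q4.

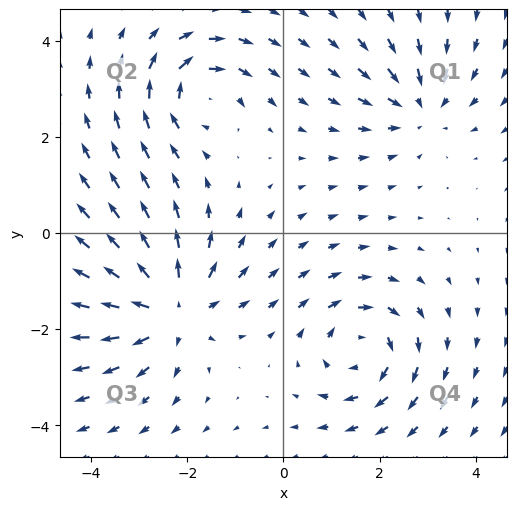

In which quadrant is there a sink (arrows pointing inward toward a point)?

Q1

The sink sits at approximately (2.8, 2.6), which lies in quadrant Q1. The divergence there is about -3, negative as expected for a sink.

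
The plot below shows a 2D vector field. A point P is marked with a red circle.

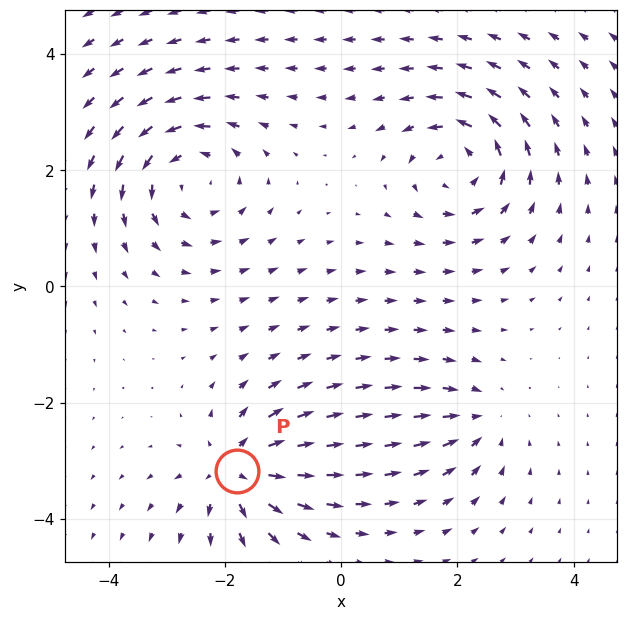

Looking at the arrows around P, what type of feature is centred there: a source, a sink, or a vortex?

source

At P (-1.8, -3.2) the arrows spread outward. Divergence about +6, curl ≈0 — positive divergence with near-zero curl is a source.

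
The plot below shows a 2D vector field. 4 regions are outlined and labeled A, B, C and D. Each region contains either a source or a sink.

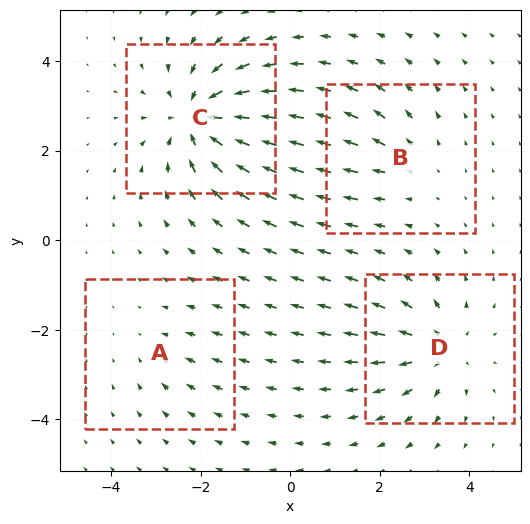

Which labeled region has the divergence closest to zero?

A

Divergence at each region's feature centre — A: about -2, B: about +3, C: about -7, D: about +5. Region A is closest to zero.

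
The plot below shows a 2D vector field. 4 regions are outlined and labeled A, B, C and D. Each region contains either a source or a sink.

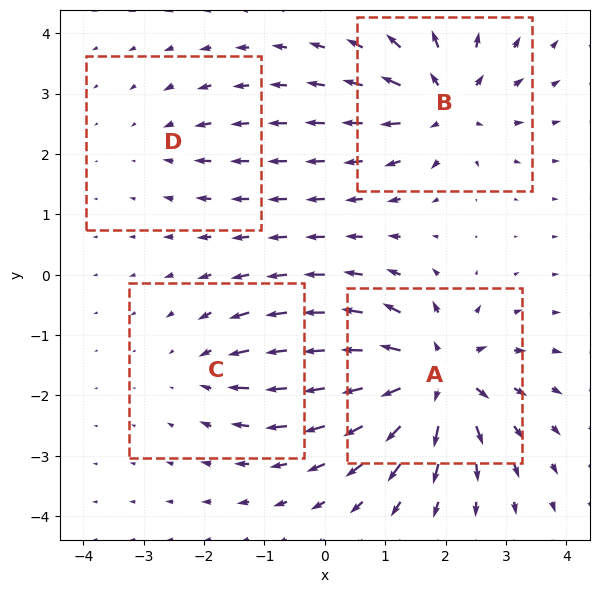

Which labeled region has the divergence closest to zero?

D

Divergence at each region's feature centre — A: about +9, B: about +7, C: about -4, D: about -3. Region D is closest to zero.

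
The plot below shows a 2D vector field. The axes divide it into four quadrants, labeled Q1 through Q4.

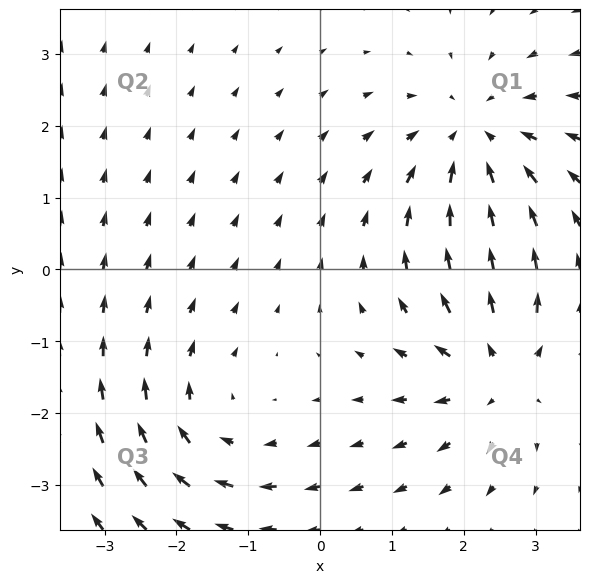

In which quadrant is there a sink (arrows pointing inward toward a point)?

Q1

The sink sits at approximately (2.2, 1.8), which lies in quadrant Q1. The divergence there is about -4, negative as expected for a sink.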